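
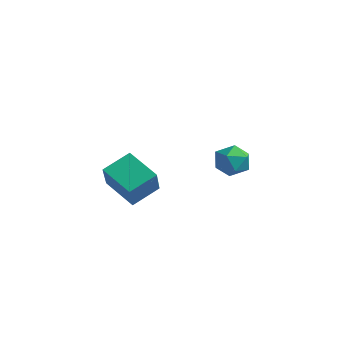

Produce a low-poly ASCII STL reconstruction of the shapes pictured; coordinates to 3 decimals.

solid 
facet normal -0.455 0.469 -0.757
outer loop
vertex -4.181 -1.07 0.163
vertex -2.414 -0.871 -0.775
vertex -4.425 -2.563 -0.614
endloop
endfacet
facet normal -0.879 -0.099 0.467
outer loop
vertex -3.506 -3.509 0.915
vertex -4.181 -1.07 0.163
vertex -4.425 -2.563 -0.614
endloop
endfacet
facet normal -0.455 0.469 -0.757
outer loop
vertex -4.425 -2.563 -0.614
vertex -2.414 -0.871 -0.775
vertex -2.658 -2.363 -1.552
endloop
endfacet
facet normal -0.143 -0.878 -0.457
outer loop
vertex -2.658 -2.363 -1.552
vertex -3.506 -3.509 0.915
vertex -4.425 -2.563 -0.614
endloop
endfacet
facet normal 0.144 0.878 0.457
outer loop
vertex -4.181 -1.07 0.163
vertex -1.495 -1.817 0.754
vertex -2.414 -0.871 -0.775
endloop
endfacet
facet normal -0.879 -0.099 0.467
outer loop
vertex -3.262 -2.017 1.692
vertex -4.181 -1.07 0.163
vertex -3.506 -3.509 0.915
endloop
endfacet
facet normal 0.143 0.878 0.457
outer loop
vertex -3.262 -2.017 1.692
vertex -1.495 -1.817 0.754
vertex -4.181 -1.07 0.163
endloop
endfacet
facet normal 0.879 0.099 -0.467
outer loop
vertex -2.414 -0.871 -0.775
vertex -1.495 -1.817 0.754
vertex -2.658 -2.363 -1.552
endloop
endfacet
facet normal -0.144 -0.878 -0.457
outer loop
vertex -1.739 -3.31 -0.023
vertex -3.506 -3.509 0.915
vertex -2.658 -2.363 -1.552
endloop
endfacet
facet normal 0.879 0.099 -0.467
outer loop
vertex -2.658 -2.363 -1.552
vertex -1.495 -1.817 0.754
vertex -1.739 -3.31 -0.023
endloop
endfacet
facet normal 0.455 -0.469 0.757
outer loop
vertex -1.739 -3.31 -0.023
vertex -3.262 -2.017 1.692
vertex -3.506 -3.509 0.915
endloop
endfacet
facet normal 0.455 -0.468 0.757
outer loop
vertex -1.495 -1.817 0.754
vertex -3.262 -2.017 1.692
vertex -1.739 -3.31 -0.023
endloop
endfacet
facet normal -0.301 0.715 0.631
outer loop
vertex -2.086 4.746 0.042
vertex -3.061 4.301 0.081
vertex -2.307 4.001 0.781
endloop
endfacet
facet normal 0.396 0.585 0.708
outer loop
vertex -2.086 4.746 0.042
vertex -2.307 4.001 0.781
vertex -1.365 3.985 0.268
endloop
endfacet
facet normal 0.712 0.698 0.078
outer loop
vertex -2.086 4.746 0.042
vertex -1.365 3.985 0.268
vertex -1.538 4.276 -0.75
endloop
endfacet
facet normal 0.209 0.898 -0.388
outer loop
vertex -2.086 4.746 0.042
vertex -1.538 4.276 -0.75
vertex -2.586 4.47 -0.866
endloop
endfacet
facet normal -0.416 0.908 -0.047
outer loop
vertex -2.086 4.746 0.042
vertex -2.586 4.47 -0.866
vertex -3.061 4.301 0.081
endloop
endfacet
facet normal 0.474 -0.104 0.874
outer loop
vertex -1.365 3.985 0.268
vertex -2.307 4.001 0.781
vertex -1.894 3.07 0.446
endloop
endfacet
facet normal -0.654 0.105 0.749
outer loop
vertex -2.307 4.001 0.781
vertex -3.061 4.301 0.081
vertex -2.942 3.264 0.33
endloop
endfacet
facet normal -0.840 0.418 -0.347
outer loop
vertex -3.061 4.301 0.081
vertex -2.586 4.47 -0.866
vertex -3.115 3.555 -0.688
endloop
endfacet
facet normal 0.174 0.401 -0.900
outer loop
vertex -2.586 4.47 -0.866
vertex -1.538 4.276 -0.75
vertex -2.173 3.539 -1.201
endloop
endfacet
facet normal 0.986 0.078 -0.145
outer loop
vertex -1.538 4.276 -0.75
vertex -1.365 3.985 0.268
vertex -1.419 3.239 -0.501
endloop
endfacet
facet normal -0.209 -0.898 0.388
outer loop
vertex -2.394 2.794 -0.462
vertex -1.894 3.07 0.446
vertex -2.942 3.264 0.33
endloop
endfacet
facet normal -0.712 -0.698 -0.078
outer loop
vertex -2.394 2.794 -0.462
vertex -2.942 3.264 0.33
vertex -3.115 3.555 -0.688
endloop
endfacet
facet normal -0.396 -0.585 -0.708
outer loop
vertex -2.394 2.794 -0.462
vertex -3.115 3.555 -0.688
vertex -2.173 3.539 -1.201
endloop
endfacet
facet normal 0.301 -0.715 -0.631
outer loop
vertex -2.394 2.794 -0.462
vertex -2.173 3.539 -1.201
vertex -1.419 3.239 -0.501
endloop
endfacet
facet normal 0.416 -0.908 0.047
outer loop
vertex -2.394 2.794 -0.462
vertex -1.419 3.239 -0.501
vertex -1.894 3.07 0.446
endloop
endfacet
facet normal -0.174 -0.401 0.900
outer loop
vertex -2.942 3.264 0.33
vertex -1.894 3.07 0.446
vertex -2.307 4.001 0.781
endloop
endfacet
facet normal -0.986 -0.078 0.145
outer loop
vertex -3.115 3.555 -0.688
vertex -2.942 3.264 0.33
vertex -3.061 4.301 0.081
endloop
endfacet
facet normal -0.474 0.104 -0.874
outer loop
vertex -2.173 3.539 -1.201
vertex -3.115 3.555 -0.688
vertex -2.586 4.47 -0.866
endloop
endfacet
facet normal 0.654 -0.105 -0.749
outer loop
vertex -1.419 3.239 -0.501
vertex -2.173 3.539 -1.201
vertex -1.538 4.276 -0.75
endloop
endfacet
facet normal 0.840 -0.418 0.347
outer loop
vertex -1.894 3.07 0.446
vertex -1.419 3.239 -0.501
vertex -1.365 3.985 0.268
endloop
endfacet

endsolid


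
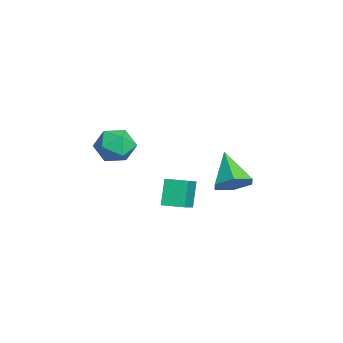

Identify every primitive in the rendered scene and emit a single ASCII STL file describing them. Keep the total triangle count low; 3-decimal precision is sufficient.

solid 
facet normal -0.897 0.375 0.235
outer loop
vertex 0.205 -1.117 1.68
vertex 0.01 -1.826 2.066
vertex 0.377 -1.211 2.487
endloop
endfacet
facet normal -0.409 0.893 0.191
outer loop
vertex 0.205 -1.117 1.68
vertex 0.377 -1.211 2.487
vertex 0.93 -0.85 1.983
endloop
endfacet
facet normal -0.128 0.876 -0.465
outer loop
vertex 0.205 -1.117 1.68
vertex 0.93 -0.85 1.983
vertex 0.905 -1.242 1.251
endloop
endfacet
facet normal -0.444 0.348 -0.826
outer loop
vertex 0.205 -1.117 1.68
vertex 0.905 -1.242 1.251
vertex 0.336 -1.845 1.303
endloop
endfacet
facet normal -0.919 0.038 -0.393
outer loop
vertex 0.205 -1.117 1.68
vertex 0.336 -1.845 1.303
vertex 0.01 -1.826 2.066
endloop
endfacet
facet normal 0.113 0.745 0.657
outer loop
vertex 0.93 -0.85 1.983
vertex 0.377 -1.211 2.487
vertex 1.184 -1.395 2.557
endloop
endfacet
facet normal -0.680 -0.093 0.728
outer loop
vertex 0.377 -1.211 2.487
vertex 0.01 -1.826 2.066
vertex 0.615 -1.998 2.609
endloop
endfacet
facet normal -0.714 -0.637 -0.289
outer loop
vertex 0.01 -1.826 2.066
vertex 0.336 -1.845 1.303
vertex 0.59 -2.39 1.877
endloop
endfacet
facet normal 0.055 -0.137 -0.989
outer loop
vertex 0.336 -1.845 1.303
vertex 0.905 -1.242 1.251
vertex 1.143 -2.029 1.373
endloop
endfacet
facet normal 0.567 0.718 -0.404
outer loop
vertex 0.905 -1.242 1.251
vertex 0.93 -0.85 1.983
vertex 1.51 -1.414 1.794
endloop
endfacet
facet normal 0.444 -0.348 0.826
outer loop
vertex 1.315 -2.123 2.18
vertex 1.184 -1.395 2.557
vertex 0.615 -1.998 2.609
endloop
endfacet
facet normal 0.128 -0.876 0.465
outer loop
vertex 1.315 -2.123 2.18
vertex 0.615 -1.998 2.609
vertex 0.59 -2.39 1.877
endloop
endfacet
facet normal 0.409 -0.893 -0.191
outer loop
vertex 1.315 -2.123 2.18
vertex 0.59 -2.39 1.877
vertex 1.143 -2.029 1.373
endloop
endfacet
facet normal 0.897 -0.375 -0.235
outer loop
vertex 1.315 -2.123 2.18
vertex 1.143 -2.029 1.373
vertex 1.51 -1.414 1.794
endloop
endfacet
facet normal 0.919 -0.038 0.393
outer loop
vertex 1.315 -2.123 2.18
vertex 1.51 -1.414 1.794
vertex 1.184 -1.395 2.557
endloop
endfacet
facet normal -0.055 0.137 0.989
outer loop
vertex 0.615 -1.998 2.609
vertex 1.184 -1.395 2.557
vertex 0.377 -1.211 2.487
endloop
endfacet
facet normal -0.567 -0.718 0.404
outer loop
vertex 0.59 -2.39 1.877
vertex 0.615 -1.998 2.609
vertex 0.01 -1.826 2.066
endloop
endfacet
facet normal -0.113 -0.745 -0.657
outer loop
vertex 1.143 -2.029 1.373
vertex 0.59 -2.39 1.877
vertex 0.336 -1.845 1.303
endloop
endfacet
facet normal 0.680 0.093 -0.728
outer loop
vertex 1.51 -1.414 1.794
vertex 1.143 -2.029 1.373
vertex 0.905 -1.242 1.251
endloop
endfacet
facet normal 0.714 0.637 0.289
outer loop
vertex 1.184 -1.395 2.557
vertex 1.51 -1.414 1.794
vertex 0.93 -0.85 1.983
endloop
endfacet
facet normal -0.826 0.274 -0.492
outer loop
vertex 0.132 0.529 -0.291
vertex 0.405 1.334 -0.302
vertex 0.673 0.331 -1.309
endloop
endfacet
facet normal -0.322 -0.947 0.013
outer loop
vertex 2.135 -0.154 -0.438
vertex 0.132 0.529 -0.291
vertex 0.673 0.331 -1.309
endloop
endfacet
facet normal -0.827 0.273 -0.492
outer loop
vertex 0.673 0.331 -1.309
vertex 0.405 1.334 -0.302
vertex 0.946 1.136 -1.321
endloop
endfacet
facet normal 0.462 -0.170 -0.870
outer loop
vertex 0.946 1.136 -1.321
vertex 2.135 -0.154 -0.438
vertex 0.673 0.331 -1.309
endloop
endfacet
facet normal -0.463 0.169 0.870
outer loop
vertex 0.132 0.529 -0.291
vertex 1.867 0.849 0.569
vertex 0.405 1.334 -0.302
endloop
endfacet
facet normal -0.322 -0.947 0.013
outer loop
vertex 1.594 0.044 0.581
vertex 0.132 0.529 -0.291
vertex 2.135 -0.154 -0.438
endloop
endfacet
facet normal -0.463 0.170 0.870
outer loop
vertex 1.594 0.044 0.581
vertex 1.867 0.849 0.569
vertex 0.132 0.529 -0.291
endloop
endfacet
facet normal 0.322 0.947 -0.013
outer loop
vertex 0.405 1.334 -0.302
vertex 1.867 0.849 0.569
vertex 0.946 1.136 -1.321
endloop
endfacet
facet normal 0.463 -0.169 -0.870
outer loop
vertex 2.408 0.651 -0.449
vertex 2.135 -0.154 -0.438
vertex 0.946 1.136 -1.321
endloop
endfacet
facet normal 0.322 0.947 -0.013
outer loop
vertex 0.946 1.136 -1.321
vertex 1.867 0.849 0.569
vertex 2.408 0.651 -0.449
endloop
endfacet
facet normal 0.827 -0.274 0.492
outer loop
vertex 2.408 0.651 -0.449
vertex 1.594 0.044 0.581
vertex 2.135 -0.154 -0.438
endloop
endfacet
facet normal 0.827 -0.273 0.492
outer loop
vertex 1.867 0.849 0.569
vertex 1.594 0.044 0.581
vertex 2.408 0.651 -0.449
endloop
endfacet
facet normal 0.738 0.105 -0.666
outer loop
vertex -0.474 2.836 -0.742
vertex -1.027 2.917 -1.342
vertex -0.758 3.579 -0.94
endloop
endfacet
facet normal 0.241 0.335 0.911
outer loop
vertex -0.474 2.836 -0.742
vertex -0.758 3.579 -0.94
vertex -2.253 2.743 -0.238
endloop
endfacet
facet normal 0.739 0.104 -0.666
outer loop
vertex -0.758 3.579 -0.94
vertex -1.027 2.917 -1.342
vertex -1.311 3.66 -1.541
endloop
endfacet
facet normal -0.301 0.869 0.394
outer loop
vertex -0.758 3.579 -0.94
vertex -1.311 3.66 -1.541
vertex -2.253 2.743 -0.238
endloop
endfacet
facet normal 0.739 0.105 -0.665
outer loop
vertex -1.311 3.66 -1.541
vertex -1.027 2.917 -1.342
vertex -1.579 2.998 -1.943
endloop
endfacet
facet normal -0.832 0.492 -0.255
outer loop
vertex -1.311 3.66 -1.541
vertex -1.579 2.998 -1.943
vertex -2.253 2.743 -0.238
endloop
endfacet
facet normal 0.739 0.104 -0.665
outer loop
vertex -1.579 2.998 -1.943
vertex -1.027 2.917 -1.342
vertex -1.295 2.254 -1.744
endloop
endfacet
facet normal -0.822 -0.417 -0.387
outer loop
vertex -1.579 2.998 -1.943
vertex -1.295 2.254 -1.744
vertex -2.253 2.743 -0.238
endloop
endfacet
facet normal 0.738 0.106 -0.666
outer loop
vertex -1.295 2.254 -1.744
vertex -1.027 2.917 -1.342
vertex -0.742 2.174 -1.144
endloop
endfacet
facet normal -0.280 -0.951 0.131
outer loop
vertex -1.295 2.254 -1.744
vertex -0.742 2.174 -1.144
vertex -2.253 2.743 -0.238
endloop
endfacet
facet normal 0.738 0.106 -0.666
outer loop
vertex -0.742 2.174 -1.144
vertex -1.027 2.917 -1.342
vertex -0.474 2.836 -0.742
endloop
endfacet
facet normal 0.251 -0.575 0.779
outer loop
vertex -0.742 2.174 -1.144
vertex -0.474 2.836 -0.742
vertex -2.253 2.743 -0.238
endloop
endfacet

endsolid


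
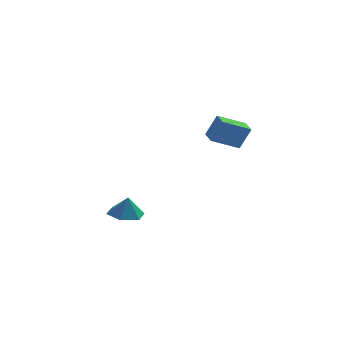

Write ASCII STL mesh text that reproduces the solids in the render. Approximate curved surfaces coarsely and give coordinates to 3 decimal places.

solid 
facet normal -0.887 -0.145 0.438
outer loop
vertex 2.221 -2.528 4.559
vertex 2.061 -1.521 4.569
vertex 1.588 -2.616 3.246
endloop
endfacet
facet normal 0.157 -0.988 -0.009
outer loop
vertex 3.159 -2.359 2.471
vertex 2.221 -2.528 4.559
vertex 1.588 -2.616 3.246
endloop
endfacet
facet normal -0.887 -0.145 0.437
outer loop
vertex 1.588 -2.616 3.246
vertex 2.061 -1.521 4.569
vertex 1.428 -1.608 3.256
endloop
endfacet
facet normal -0.434 -0.060 -0.899
outer loop
vertex 1.428 -1.608 3.256
vertex 3.159 -2.359 2.471
vertex 1.588 -2.616 3.246
endloop
endfacet
facet normal 0.434 0.060 0.899
outer loop
vertex 2.221 -2.528 4.559
vertex 3.632 -1.264 3.794
vertex 2.061 -1.521 4.569
endloop
endfacet
facet normal 0.156 -0.988 -0.010
outer loop
vertex 3.792 -2.272 3.784
vertex 2.221 -2.528 4.559
vertex 3.159 -2.359 2.471
endloop
endfacet
facet normal 0.434 0.060 0.899
outer loop
vertex 3.792 -2.272 3.784
vertex 3.632 -1.264 3.794
vertex 2.221 -2.528 4.559
endloop
endfacet
facet normal -0.157 0.988 0.010
outer loop
vertex 2.061 -1.521 4.569
vertex 3.632 -1.264 3.794
vertex 1.428 -1.608 3.256
endloop
endfacet
facet normal -0.434 -0.060 -0.899
outer loop
vertex 2.999 -1.352 2.481
vertex 3.159 -2.359 2.471
vertex 1.428 -1.608 3.256
endloop
endfacet
facet normal -0.156 0.988 0.009
outer loop
vertex 1.428 -1.608 3.256
vertex 3.632 -1.264 3.794
vertex 2.999 -1.352 2.481
endloop
endfacet
facet normal 0.887 0.145 -0.437
outer loop
vertex 2.999 -1.352 2.481
vertex 3.792 -2.272 3.784
vertex 3.159 -2.359 2.471
endloop
endfacet
facet normal 0.887 0.145 -0.438
outer loop
vertex 3.632 -1.264 3.794
vertex 3.792 -2.272 3.784
vertex 2.999 -1.352 2.481
endloop
endfacet
facet normal -0.132 -0.027 -0.991
outer loop
vertex -1.496 1.943 -4.582
vertex -2.575 1.783 -4.434
vertex -2.176 2.805 -4.515
endloop
endfacet
facet normal 0.700 0.514 0.495
outer loop
vertex -1.496 1.943 -4.582
vertex -2.176 2.805 -4.515
vertex -2.405 1.817 -3.166
endloop
endfacet
facet normal -0.132 -0.027 -0.991
outer loop
vertex -2.176 2.805 -4.515
vertex -2.575 1.783 -4.434
vertex -3.254 2.645 -4.367
endloop
endfacet
facet normal -0.040 0.809 0.586
outer loop
vertex -2.176 2.805 -4.515
vertex -3.254 2.645 -4.367
vertex -2.405 1.817 -3.166
endloop
endfacet
facet normal -0.132 -0.027 -0.991
outer loop
vertex -3.254 2.645 -4.367
vertex -2.575 1.783 -4.434
vertex -3.653 1.623 -4.286
endloop
endfacet
facet normal -0.661 0.312 0.682
outer loop
vertex -3.254 2.645 -4.367
vertex -3.653 1.623 -4.286
vertex -2.405 1.817 -3.166
endloop
endfacet
facet normal -0.132 -0.026 -0.991
outer loop
vertex -3.653 1.623 -4.286
vertex -2.575 1.783 -4.434
vertex -2.973 0.761 -4.354
endloop
endfacet
facet normal -0.542 -0.482 0.688
outer loop
vertex -3.653 1.623 -4.286
vertex -2.973 0.761 -4.354
vertex -2.405 1.817 -3.166
endloop
endfacet
facet normal -0.132 -0.026 -0.991
outer loop
vertex -2.973 0.761 -4.354
vertex -2.575 1.783 -4.434
vertex -1.895 0.921 -4.502
endloop
endfacet
facet normal 0.197 -0.778 0.597
outer loop
vertex -2.973 0.761 -4.354
vertex -1.895 0.921 -4.502
vertex -2.405 1.817 -3.166
endloop
endfacet
facet normal -0.132 -0.026 -0.991
outer loop
vertex -1.895 0.921 -4.502
vertex -2.575 1.783 -4.434
vertex -1.496 1.943 -4.582
endloop
endfacet
facet normal 0.819 -0.281 0.501
outer loop
vertex -1.895 0.921 -4.502
vertex -1.496 1.943 -4.582
vertex -2.405 1.817 -3.166
endloop
endfacet

endsolid


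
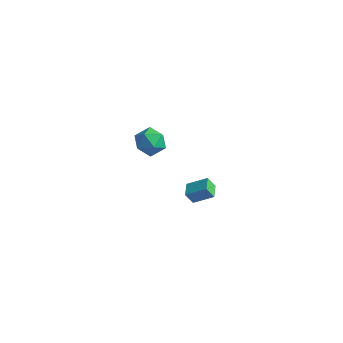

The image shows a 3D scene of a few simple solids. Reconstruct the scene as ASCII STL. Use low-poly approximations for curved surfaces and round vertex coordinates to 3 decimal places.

solid 
facet normal -0.781 -0.354 -0.515
outer loop
vertex 2.402 2.395 -3.194
vertex 2.02 3.187 -3.159
vertex 2.761 2.599 -3.879
endloop
endfacet
facet normal 0.435 -0.900 -0.040
outer loop
vertex 3.76 3.053 -3.221
vertex 2.402 2.395 -3.194
vertex 2.761 2.599 -3.879
endloop
endfacet
facet normal -0.781 -0.355 -0.514
outer loop
vertex 2.761 2.599 -3.879
vertex 2.02 3.187 -3.159
vertex 2.378 3.391 -3.844
endloop
endfacet
facet normal 0.449 0.255 -0.857
outer loop
vertex 2.378 3.391 -3.844
vertex 3.76 3.053 -3.221
vertex 2.761 2.599 -3.879
endloop
endfacet
facet normal -0.449 -0.254 0.857
outer loop
vertex 2.402 2.395 -3.194
vertex 3.019 3.641 -2.501
vertex 2.02 3.187 -3.159
endloop
endfacet
facet normal 0.435 -0.900 -0.041
outer loop
vertex 3.402 2.849 -2.536
vertex 2.402 2.395 -3.194
vertex 3.76 3.053 -3.221
endloop
endfacet
facet normal -0.448 -0.255 0.857
outer loop
vertex 3.402 2.849 -2.536
vertex 3.019 3.641 -2.501
vertex 2.402 2.395 -3.194
endloop
endfacet
facet normal -0.435 0.899 0.040
outer loop
vertex 2.02 3.187 -3.159
vertex 3.019 3.641 -2.501
vertex 2.378 3.391 -3.844
endloop
endfacet
facet normal 0.448 0.254 -0.857
outer loop
vertex 3.378 3.845 -3.186
vertex 3.76 3.053 -3.221
vertex 2.378 3.391 -3.844
endloop
endfacet
facet normal -0.435 0.900 0.040
outer loop
vertex 2.378 3.391 -3.844
vertex 3.019 3.641 -2.501
vertex 3.378 3.845 -3.186
endloop
endfacet
facet normal 0.781 0.354 0.514
outer loop
vertex 3.378 3.845 -3.186
vertex 3.402 2.849 -2.536
vertex 3.76 3.053 -3.221
endloop
endfacet
facet normal 0.781 0.355 0.515
outer loop
vertex 3.019 3.641 -2.501
vertex 3.402 2.849 -2.536
vertex 3.378 3.845 -3.186
endloop
endfacet
facet normal -0.600 -0.615 0.513
outer loop
vertex 1.316 -0.666 4.022
vertex 1.883 -1.341 3.876
vertex 1.977 -0.828 4.601
endloop
endfacet
facet normal -0.651 0.053 0.758
outer loop
vertex 1.316 -0.666 4.022
vertex 1.977 -0.828 4.601
vertex 1.779 0.013 4.372
endloop
endfacet
facet normal -0.855 0.472 0.216
outer loop
vertex 1.316 -0.666 4.022
vertex 1.779 0.013 4.372
vertex 1.563 0.019 3.504
endloop
endfacet
facet normal -0.930 0.061 -0.362
outer loop
vertex 1.316 -0.666 4.022
vertex 1.563 0.019 3.504
vertex 1.627 -0.818 3.198
endloop
endfacet
facet normal -0.772 -0.610 -0.179
outer loop
vertex 1.316 -0.666 4.022
vertex 1.627 -0.818 3.198
vertex 1.883 -1.341 3.876
endloop
endfacet
facet normal -0.001 0.263 0.965
outer loop
vertex 1.779 0.013 4.372
vertex 1.977 -0.828 4.601
vertex 2.633 -0.242 4.442
endloop
endfacet
facet normal 0.082 -0.819 0.569
outer loop
vertex 1.977 -0.828 4.601
vertex 1.883 -1.341 3.876
vertex 2.697 -1.079 4.136
endloop
endfacet
facet normal -0.197 -0.811 -0.551
outer loop
vertex 1.883 -1.341 3.876
vertex 1.627 -0.818 3.198
vertex 2.481 -1.073 3.268
endloop
endfacet
facet normal -0.452 0.276 -0.848
outer loop
vertex 1.627 -0.818 3.198
vertex 1.563 0.019 3.504
vertex 2.283 -0.232 3.039
endloop
endfacet
facet normal -0.331 0.940 0.089
outer loop
vertex 1.563 0.019 3.504
vertex 1.779 0.013 4.372
vertex 2.377 0.281 3.764
endloop
endfacet
facet normal 0.930 -0.061 0.362
outer loop
vertex 2.944 -0.394 3.618
vertex 2.633 -0.242 4.442
vertex 2.697 -1.079 4.136
endloop
endfacet
facet normal 0.855 -0.472 -0.216
outer loop
vertex 2.944 -0.394 3.618
vertex 2.697 -1.079 4.136
vertex 2.481 -1.073 3.268
endloop
endfacet
facet normal 0.651 -0.053 -0.758
outer loop
vertex 2.944 -0.394 3.618
vertex 2.481 -1.073 3.268
vertex 2.283 -0.232 3.039
endloop
endfacet
facet normal 0.600 0.615 -0.513
outer loop
vertex 2.944 -0.394 3.618
vertex 2.283 -0.232 3.039
vertex 2.377 0.281 3.764
endloop
endfacet
facet normal 0.772 0.610 0.179
outer loop
vertex 2.944 -0.394 3.618
vertex 2.377 0.281 3.764
vertex 2.633 -0.242 4.442
endloop
endfacet
facet normal 0.452 -0.276 0.848
outer loop
vertex 2.697 -1.079 4.136
vertex 2.633 -0.242 4.442
vertex 1.977 -0.828 4.601
endloop
endfacet
facet normal 0.331 -0.940 -0.089
outer loop
vertex 2.481 -1.073 3.268
vertex 2.697 -1.079 4.136
vertex 1.883 -1.341 3.876
endloop
endfacet
facet normal 0.001 -0.263 -0.965
outer loop
vertex 2.283 -0.232 3.039
vertex 2.481 -1.073 3.268
vertex 1.627 -0.818 3.198
endloop
endfacet
facet normal -0.082 0.819 -0.569
outer loop
vertex 2.377 0.281 3.764
vertex 2.283 -0.232 3.039
vertex 1.563 0.019 3.504
endloop
endfacet
facet normal 0.197 0.811 0.551
outer loop
vertex 2.633 -0.242 4.442
vertex 2.377 0.281 3.764
vertex 1.779 0.013 4.372
endloop
endfacet

endsolid


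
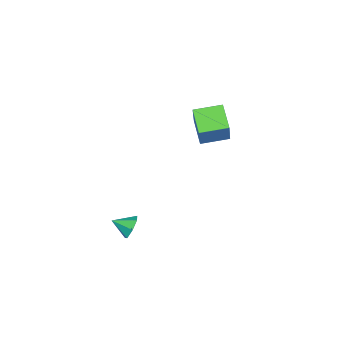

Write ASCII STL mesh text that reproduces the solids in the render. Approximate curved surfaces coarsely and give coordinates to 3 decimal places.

solid 
facet normal -0.146 0.905 -0.400
outer loop
vertex 3.353 -1.833 -4.436
vertex 3.05 -1.588 -3.772
vertex 3.785 -1.57 -3.999
endloop
endfacet
facet normal 0.712 -0.619 -0.332
outer loop
vertex 3.353 -1.833 -4.436
vertex 3.785 -1.57 -3.999
vertex 3.21 -2.592 -3.328
endloop
endfacet
facet normal -0.146 0.905 -0.400
outer loop
vertex 3.785 -1.57 -3.999
vertex 3.05 -1.588 -3.772
vertex 3.663 -1.321 -3.391
endloop
endfacet
facet normal 0.901 -0.306 0.306
outer loop
vertex 3.785 -1.57 -3.999
vertex 3.663 -1.321 -3.391
vertex 3.21 -2.592 -3.328
endloop
endfacet
facet normal -0.144 0.904 -0.402
outer loop
vertex 3.663 -1.321 -3.391
vertex 3.05 -1.588 -3.772
vertex 3.079 -1.272 -3.071
endloop
endfacet
facet normal 0.469 -0.124 0.875
outer loop
vertex 3.663 -1.321 -3.391
vertex 3.079 -1.272 -3.071
vertex 3.21 -2.592 -3.328
endloop
endfacet
facet normal -0.145 0.904 -0.402
outer loop
vertex 3.079 -1.272 -3.071
vertex 3.05 -1.588 -3.772
vertex 2.473 -1.461 -3.278
endloop
endfacet
facet normal -0.257 -0.209 0.943
outer loop
vertex 3.079 -1.272 -3.071
vertex 2.473 -1.461 -3.278
vertex 3.21 -2.592 -3.328
endloop
endfacet
facet normal -0.145 0.904 -0.401
outer loop
vertex 2.473 -1.461 -3.278
vertex 3.05 -1.588 -3.772
vertex 2.301 -1.746 -3.858
endloop
endfacet
facet normal -0.733 -0.498 0.462
outer loop
vertex 2.473 -1.461 -3.278
vertex 2.301 -1.746 -3.858
vertex 3.21 -2.592 -3.328
endloop
endfacet
facet normal -0.145 0.905 -0.400
outer loop
vertex 2.301 -1.746 -3.858
vertex 3.05 -1.588 -3.772
vertex 2.693 -1.911 -4.373
endloop
endfacet
facet normal -0.599 -0.774 -0.208
outer loop
vertex 2.301 -1.746 -3.858
vertex 2.693 -1.911 -4.373
vertex 3.21 -2.592 -3.328
endloop
endfacet
facet normal -0.145 0.905 -0.400
outer loop
vertex 2.693 -1.911 -4.373
vertex 3.05 -1.588 -3.772
vertex 3.353 -1.833 -4.436
endloop
endfacet
facet normal 0.044 -0.827 -0.561
outer loop
vertex 2.693 -1.911 -4.373
vertex 3.353 -1.833 -4.436
vertex 3.21 -2.592 -3.328
endloop
endfacet
facet normal -0.523 -0.116 -0.845
outer loop
vertex -4.273 -0.431 -0.569
vertex -4.968 1.025 -0.339
vertex -3.085 0.267 -1.4
endloop
endfacet
facet normal 0.427 -0.893 -0.141
outer loop
vertex -1.972 0.515 0.399
vertex -4.273 -0.431 -0.569
vertex -3.085 0.267 -1.4
endloop
endfacet
facet normal -0.523 -0.116 -0.845
outer loop
vertex -3.085 0.267 -1.4
vertex -4.968 1.025 -0.339
vertex -3.779 1.723 -1.171
endloop
endfacet
facet normal 0.739 0.433 -0.517
outer loop
vertex -3.779 1.723 -1.171
vertex -1.972 0.515 0.399
vertex -3.085 0.267 -1.4
endloop
endfacet
facet normal -0.738 -0.434 0.517
outer loop
vertex -4.273 -0.431 -0.569
vertex -3.855 1.273 1.46
vertex -4.968 1.025 -0.339
endloop
endfacet
facet normal 0.426 -0.894 -0.140
outer loop
vertex -3.161 -0.183 1.231
vertex -4.273 -0.431 -0.569
vertex -1.972 0.515 0.399
endloop
endfacet
facet normal -0.739 -0.433 0.516
outer loop
vertex -3.161 -0.183 1.231
vertex -3.855 1.273 1.46
vertex -4.273 -0.431 -0.569
endloop
endfacet
facet normal -0.426 0.894 0.141
outer loop
vertex -4.968 1.025 -0.339
vertex -3.855 1.273 1.46
vertex -3.779 1.723 -1.171
endloop
endfacet
facet normal 0.738 0.434 -0.516
outer loop
vertex -2.667 1.971 0.629
vertex -1.972 0.515 0.399
vertex -3.779 1.723 -1.171
endloop
endfacet
facet normal -0.427 0.893 0.140
outer loop
vertex -3.779 1.723 -1.171
vertex -3.855 1.273 1.46
vertex -2.667 1.971 0.629
endloop
endfacet
facet normal 0.523 0.116 0.845
outer loop
vertex -2.667 1.971 0.629
vertex -3.161 -0.183 1.231
vertex -1.972 0.515 0.399
endloop
endfacet
facet normal 0.523 0.116 0.845
outer loop
vertex -3.855 1.273 1.46
vertex -3.161 -0.183 1.231
vertex -2.667 1.971 0.629
endloop
endfacet

endsolid


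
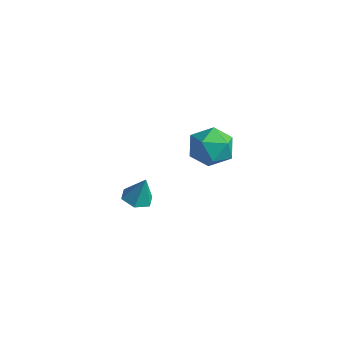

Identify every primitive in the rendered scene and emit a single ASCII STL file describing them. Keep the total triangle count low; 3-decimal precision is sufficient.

solid 
facet normal -0.260 -0.163 -0.952
outer loop
vertex -0.798 2.717 -4.03
vertex -1.252 3.208 -3.99
vertex -0.626 3.346 -4.185
endloop
endfacet
facet normal 0.954 -0.207 0.219
outer loop
vertex -0.798 2.717 -4.03
vertex -0.626 3.346 -4.185
vertex -0.928 3.412 -2.81
endloop
endfacet
facet normal -0.260 -0.163 -0.952
outer loop
vertex -0.626 3.346 -4.185
vertex -1.252 3.208 -3.99
vertex -1.08 3.837 -4.145
endloop
endfacet
facet normal 0.733 0.668 0.129
outer loop
vertex -0.626 3.346 -4.185
vertex -1.08 3.837 -4.145
vertex -0.928 3.412 -2.81
endloop
endfacet
facet normal -0.261 -0.163 -0.952
outer loop
vertex -1.08 3.837 -4.145
vertex -1.252 3.208 -3.99
vertex -1.706 3.7 -3.95
endloop
endfacet
facet normal -0.109 0.944 0.313
outer loop
vertex -1.08 3.837 -4.145
vertex -1.706 3.7 -3.95
vertex -0.928 3.412 -2.81
endloop
endfacet
facet normal -0.262 -0.164 -0.951
outer loop
vertex -1.706 3.7 -3.95
vertex -1.252 3.208 -3.99
vertex -1.878 3.071 -3.794
endloop
endfacet
facet normal -0.732 0.346 0.587
outer loop
vertex -1.706 3.7 -3.95
vertex -1.878 3.071 -3.794
vertex -0.928 3.412 -2.81
endloop
endfacet
facet normal -0.262 -0.165 -0.951
outer loop
vertex -1.878 3.071 -3.794
vertex -1.252 3.208 -3.99
vertex -1.424 2.58 -3.834
endloop
endfacet
facet normal -0.512 -0.528 0.677
outer loop
vertex -1.878 3.071 -3.794
vertex -1.424 2.58 -3.834
vertex -0.928 3.412 -2.81
endloop
endfacet
facet normal -0.262 -0.165 -0.951
outer loop
vertex -1.424 2.58 -3.834
vertex -1.252 3.208 -3.99
vertex -0.798 2.717 -4.03
endloop
endfacet
facet normal 0.331 -0.804 0.494
outer loop
vertex -1.424 2.58 -3.834
vertex -0.798 2.717 -4.03
vertex -0.928 3.412 -2.81
endloop
endfacet
facet normal -0.325 0.767 0.553
outer loop
vertex 2.078 3.995 1.39
vertex 2.646 3.718 2.109
vertex 2.972 4.331 1.45
endloop
endfacet
facet normal -0.340 0.930 -0.142
outer loop
vertex 2.078 3.995 1.39
vertex 2.972 4.331 1.45
vertex 2.614 4.071 0.602
endloop
endfacet
facet normal -0.757 0.454 -0.471
outer loop
vertex 2.078 3.995 1.39
vertex 2.614 4.071 0.602
vertex 2.067 3.298 0.736
endloop
endfacet
facet normal -1.000 -0.003 0.020
outer loop
vertex 2.078 3.995 1.39
vertex 2.067 3.298 0.736
vertex 2.086 3.08 1.667
endloop
endfacet
facet normal -0.733 0.191 0.653
outer loop
vertex 2.078 3.995 1.39
vertex 2.086 3.08 1.667
vertex 2.646 3.718 2.109
endloop
endfacet
facet normal 0.323 0.858 -0.399
outer loop
vertex 2.614 4.071 0.602
vertex 2.972 4.331 1.45
vertex 3.514 3.84 0.833
endloop
endfacet
facet normal 0.346 0.595 0.725
outer loop
vertex 2.972 4.331 1.45
vertex 2.646 3.718 2.109
vertex 3.533 3.622 1.764
endloop
endfacet
facet normal -0.314 -0.338 0.887
outer loop
vertex 2.646 3.718 2.109
vertex 2.086 3.08 1.667
vertex 2.986 2.849 1.898
endloop
endfacet
facet normal -0.746 -0.651 -0.137
outer loop
vertex 2.086 3.08 1.667
vertex 2.067 3.298 0.736
vertex 2.628 2.589 1.05
endloop
endfacet
facet normal -0.353 0.088 -0.932
outer loop
vertex 2.067 3.298 0.736
vertex 2.614 4.071 0.602
vertex 2.954 3.202 0.391
endloop
endfacet
facet normal 1.000 0.003 -0.020
outer loop
vertex 3.522 2.925 1.11
vertex 3.514 3.84 0.833
vertex 3.533 3.622 1.764
endloop
endfacet
facet normal 0.757 -0.454 0.471
outer loop
vertex 3.522 2.925 1.11
vertex 3.533 3.622 1.764
vertex 2.986 2.849 1.898
endloop
endfacet
facet normal 0.340 -0.930 0.142
outer loop
vertex 3.522 2.925 1.11
vertex 2.986 2.849 1.898
vertex 2.628 2.589 1.05
endloop
endfacet
facet normal 0.325 -0.767 -0.553
outer loop
vertex 3.522 2.925 1.11
vertex 2.628 2.589 1.05
vertex 2.954 3.202 0.391
endloop
endfacet
facet normal 0.733 -0.191 -0.653
outer loop
vertex 3.522 2.925 1.11
vertex 2.954 3.202 0.391
vertex 3.514 3.84 0.833
endloop
endfacet
facet normal 0.746 0.651 0.137
outer loop
vertex 3.533 3.622 1.764
vertex 3.514 3.84 0.833
vertex 2.972 4.331 1.45
endloop
endfacet
facet normal 0.353 -0.088 0.932
outer loop
vertex 2.986 2.849 1.898
vertex 3.533 3.622 1.764
vertex 2.646 3.718 2.109
endloop
endfacet
facet normal -0.323 -0.858 0.399
outer loop
vertex 2.628 2.589 1.05
vertex 2.986 2.849 1.898
vertex 2.086 3.08 1.667
endloop
endfacet
facet normal -0.346 -0.595 -0.725
outer loop
vertex 2.954 3.202 0.391
vertex 2.628 2.589 1.05
vertex 2.067 3.298 0.736
endloop
endfacet
facet normal 0.314 0.338 -0.887
outer loop
vertex 3.514 3.84 0.833
vertex 2.954 3.202 0.391
vertex 2.614 4.071 0.602
endloop
endfacet

endsolid


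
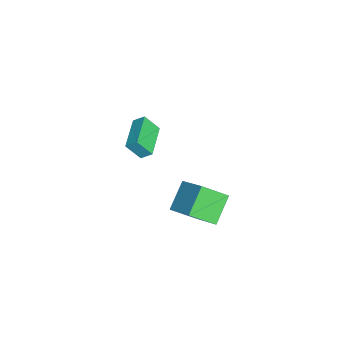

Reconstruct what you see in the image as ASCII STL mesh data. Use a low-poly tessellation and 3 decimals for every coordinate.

solid 
facet normal -0.719 0.321 0.617
outer loop
vertex 2.357 -0.337 -2.139
vertex 3.692 0.691 -1.119
vertex 2.087 1.03 -3.164
endloop
endfacet
facet normal -0.678 -0.522 -0.518
outer loop
vertex 3.388 0.449 -4.281
vertex 2.357 -0.337 -2.139
vertex 2.087 1.03 -3.164
endloop
endfacet
facet normal -0.719 0.321 0.617
outer loop
vertex 2.087 1.03 -3.164
vertex 3.692 0.691 -1.119
vertex 3.422 2.058 -2.144
endloop
endfacet
facet normal -0.156 0.790 -0.593
outer loop
vertex 3.422 2.058 -2.144
vertex 3.388 0.449 -4.281
vertex 2.087 1.03 -3.164
endloop
endfacet
facet normal 0.156 -0.790 0.593
outer loop
vertex 2.357 -0.337 -2.139
vertex 4.993 0.11 -2.236
vertex 3.692 0.691 -1.119
endloop
endfacet
facet normal -0.678 -0.522 -0.518
outer loop
vertex 3.658 -0.918 -3.256
vertex 2.357 -0.337 -2.139
vertex 3.388 0.449 -4.281
endloop
endfacet
facet normal 0.156 -0.790 0.593
outer loop
vertex 3.658 -0.918 -3.256
vertex 4.993 0.11 -2.236
vertex 2.357 -0.337 -2.139
endloop
endfacet
facet normal 0.678 0.522 0.518
outer loop
vertex 3.692 0.691 -1.119
vertex 4.993 0.11 -2.236
vertex 3.422 2.058 -2.144
endloop
endfacet
facet normal -0.156 0.790 -0.593
outer loop
vertex 4.723 1.477 -3.261
vertex 3.388 0.449 -4.281
vertex 3.422 2.058 -2.144
endloop
endfacet
facet normal 0.678 0.522 0.518
outer loop
vertex 3.422 2.058 -2.144
vertex 4.993 0.11 -2.236
vertex 4.723 1.477 -3.261
endloop
endfacet
facet normal 0.719 -0.321 -0.617
outer loop
vertex 4.723 1.477 -3.261
vertex 3.658 -0.918 -3.256
vertex 3.388 0.449 -4.281
endloop
endfacet
facet normal 0.719 -0.321 -0.617
outer loop
vertex 4.993 0.11 -2.236
vertex 3.658 -0.918 -3.256
vertex 4.723 1.477 -3.261
endloop
endfacet
facet normal -0.989 0.122 0.084
outer loop
vertex -3.721 -3.31 -3.175
vertex -3.6 -2.681 -2.663
vertex -3.706 -2.498 -4.177
endloop
endfacet
facet normal -0.147 -0.767 -0.624
outer loop
vertex -1.58 -2.759 -4.357
vertex -3.721 -3.31 -3.175
vertex -3.706 -2.498 -4.177
endloop
endfacet
facet normal -0.989 0.120 0.084
outer loop
vertex -3.706 -2.498 -4.177
vertex -3.6 -2.681 -2.663
vertex -3.586 -1.869 -3.665
endloop
endfacet
facet normal 0.012 0.630 -0.777
outer loop
vertex -3.586 -1.869 -3.665
vertex -1.58 -2.759 -4.357
vertex -3.706 -2.498 -4.177
endloop
endfacet
facet normal -0.012 -0.630 0.777
outer loop
vertex -3.721 -3.31 -3.175
vertex -1.474 -2.942 -2.843
vertex -3.6 -2.681 -2.663
endloop
endfacet
facet normal -0.147 -0.767 -0.624
outer loop
vertex -1.594 -3.571 -3.355
vertex -3.721 -3.31 -3.175
vertex -1.58 -2.759 -4.357
endloop
endfacet
facet normal -0.012 -0.630 0.777
outer loop
vertex -1.594 -3.571 -3.355
vertex -1.474 -2.942 -2.843
vertex -3.721 -3.31 -3.175
endloop
endfacet
facet normal 0.147 0.767 0.624
outer loop
vertex -3.6 -2.681 -2.663
vertex -1.474 -2.942 -2.843
vertex -3.586 -1.869 -3.665
endloop
endfacet
facet normal 0.012 0.630 -0.777
outer loop
vertex -1.459 -2.13 -3.845
vertex -1.58 -2.759 -4.357
vertex -3.586 -1.869 -3.665
endloop
endfacet
facet normal 0.147 0.767 0.624
outer loop
vertex -3.586 -1.869 -3.665
vertex -1.474 -2.942 -2.843
vertex -1.459 -2.13 -3.845
endloop
endfacet
facet normal 0.989 -0.121 -0.085
outer loop
vertex -1.459 -2.13 -3.845
vertex -1.594 -3.571 -3.355
vertex -1.58 -2.759 -4.357
endloop
endfacet
facet normal 0.989 -0.121 -0.083
outer loop
vertex -1.474 -2.942 -2.843
vertex -1.594 -3.571 -3.355
vertex -1.459 -2.13 -3.845
endloop
endfacet

endsolid


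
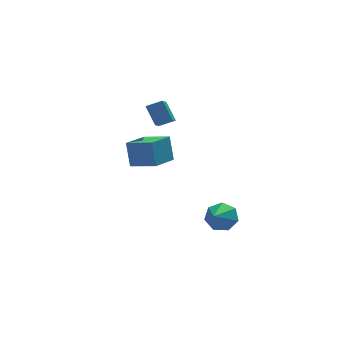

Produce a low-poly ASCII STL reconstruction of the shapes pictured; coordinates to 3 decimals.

solid 
facet normal -0.927 0.099 -0.363
outer loop
vertex -1.883 0.299 3.611
vertex -1.283 2.022 2.55
vertex -1.583 -0.395 2.654
endloop
endfacet
facet normal -0.285 -0.816 0.503
outer loop
vertex -0.777 -0.482 2.97
vertex -1.883 0.299 3.611
vertex -1.583 -0.395 2.654
endloop
endfacet
facet normal -0.927 0.099 -0.363
outer loop
vertex -1.583 -0.395 2.654
vertex -1.283 2.022 2.55
vertex -0.983 1.327 1.593
endloop
endfacet
facet normal 0.246 -0.569 -0.785
outer loop
vertex -0.983 1.327 1.593
vertex -0.777 -0.482 2.97
vertex -1.583 -0.395 2.654
endloop
endfacet
facet normal -0.246 0.569 0.785
outer loop
vertex -1.883 0.299 3.611
vertex -0.477 1.935 2.866
vertex -1.283 2.022 2.55
endloop
endfacet
facet normal -0.284 -0.816 0.503
outer loop
vertex -1.077 0.213 3.927
vertex -1.883 0.299 3.611
vertex -0.777 -0.482 2.97
endloop
endfacet
facet normal -0.247 0.569 0.784
outer loop
vertex -1.077 0.213 3.927
vertex -0.477 1.935 2.866
vertex -1.883 0.299 3.611
endloop
endfacet
facet normal 0.285 0.816 -0.503
outer loop
vertex -1.283 2.022 2.55
vertex -0.477 1.935 2.866
vertex -0.983 1.327 1.593
endloop
endfacet
facet normal 0.247 -0.569 -0.784
outer loop
vertex -0.177 1.241 1.909
vertex -0.777 -0.482 2.97
vertex -0.983 1.327 1.593
endloop
endfacet
facet normal 0.284 0.816 -0.503
outer loop
vertex -0.983 1.327 1.593
vertex -0.477 1.935 2.866
vertex -0.177 1.241 1.909
endloop
endfacet
facet normal 0.927 -0.099 0.363
outer loop
vertex -0.177 1.241 1.909
vertex -1.077 0.213 3.927
vertex -0.777 -0.482 2.97
endloop
endfacet
facet normal 0.927 -0.099 0.363
outer loop
vertex -0.477 1.935 2.866
vertex -1.077 0.213 3.927
vertex -0.177 1.241 1.909
endloop
endfacet
facet normal 0.425 0.722 -0.546
outer loop
vertex 2.041 -1.761 -2.879
vertex 1.35 -1.74 -3.39
vertex 1.501 -1.288 -2.674
endloop
endfacet
facet normal 0.316 -0.049 0.947
outer loop
vertex 2.041 -1.761 -2.879
vertex 1.501 -1.288 -2.674
vertex 0.63 -2.96 -2.47
endloop
endfacet
facet normal 0.426 0.722 -0.545
outer loop
vertex 1.501 -1.288 -2.674
vertex 1.35 -1.74 -3.39
vertex 0.847 -1.155 -3.009
endloop
endfacet
facet normal -0.384 0.306 0.871
outer loop
vertex 1.501 -1.288 -2.674
vertex 0.847 -1.155 -3.009
vertex 0.63 -2.96 -2.47
endloop
endfacet
facet normal 0.427 0.722 -0.545
outer loop
vertex 0.847 -1.155 -3.009
vertex 1.35 -1.74 -3.39
vertex 0.572 -1.462 -3.631
endloop
endfacet
facet normal -0.929 0.204 0.310
outer loop
vertex 0.847 -1.155 -3.009
vertex 0.572 -1.462 -3.631
vertex 0.63 -2.96 -2.47
endloop
endfacet
facet normal 0.427 0.722 -0.545
outer loop
vertex 0.572 -1.462 -3.631
vertex 1.35 -1.74 -3.39
vertex 0.882 -1.978 -4.072
endloop
endfacet
facet normal -0.908 -0.278 -0.313
outer loop
vertex 0.572 -1.462 -3.631
vertex 0.882 -1.978 -4.072
vertex 0.63 -2.96 -2.47
endloop
endfacet
facet normal 0.426 0.723 -0.544
outer loop
vertex 0.882 -1.978 -4.072
vertex 1.35 -1.74 -3.39
vertex 1.545 -2.314 -4.0
endloop
endfacet
facet normal -0.337 -0.778 -0.530
outer loop
vertex 0.882 -1.978 -4.072
vertex 1.545 -2.314 -4.0
vertex 0.63 -2.96 -2.47
endloop
endfacet
facet normal 0.426 0.723 -0.544
outer loop
vertex 1.545 -2.314 -4.0
vertex 1.35 -1.74 -3.39
vertex 2.06 -2.218 -3.469
endloop
endfacet
facet normal 0.353 -0.919 -0.177
outer loop
vertex 1.545 -2.314 -4.0
vertex 2.06 -2.218 -3.469
vertex 0.63 -2.96 -2.47
endloop
endfacet
facet normal 0.425 0.722 -0.546
outer loop
vertex 2.06 -2.218 -3.469
vertex 1.35 -1.74 -3.39
vertex 2.041 -1.761 -2.879
endloop
endfacet
facet normal 0.644 -0.594 0.481
outer loop
vertex 2.06 -2.218 -3.469
vertex 2.041 -1.761 -2.879
vertex 0.63 -2.96 -2.47
endloop
endfacet
facet normal -0.702 0.655 -0.280
outer loop
vertex -3.444 -2.418 2.805
vertex -2.35 -1.38 2.492
vertex -3.367 -2.89 1.51
endloop
endfacet
facet normal -0.710 -0.674 0.203
outer loop
vertex -2.37 -3.82 1.908
vertex -3.444 -2.418 2.805
vertex -3.367 -2.89 1.51
endloop
endfacet
facet normal -0.702 0.655 -0.280
outer loop
vertex -3.367 -2.89 1.51
vertex -2.35 -1.38 2.492
vertex -2.273 -1.851 1.197
endloop
endfacet
facet normal 0.056 -0.342 -0.938
outer loop
vertex -2.273 -1.851 1.197
vertex -2.37 -3.82 1.908
vertex -3.367 -2.89 1.51
endloop
endfacet
facet normal -0.056 0.342 0.938
outer loop
vertex -3.444 -2.418 2.805
vertex -1.353 -2.31 2.89
vertex -2.35 -1.38 2.492
endloop
endfacet
facet normal -0.710 -0.674 0.203
outer loop
vertex -2.447 -3.349 3.203
vertex -3.444 -2.418 2.805
vertex -2.37 -3.82 1.908
endloop
endfacet
facet normal -0.056 0.341 0.938
outer loop
vertex -2.447 -3.349 3.203
vertex -1.353 -2.31 2.89
vertex -3.444 -2.418 2.805
endloop
endfacet
facet normal 0.710 0.674 -0.203
outer loop
vertex -2.35 -1.38 2.492
vertex -1.353 -2.31 2.89
vertex -2.273 -1.851 1.197
endloop
endfacet
facet normal 0.056 -0.342 -0.938
outer loop
vertex -1.276 -2.782 1.595
vertex -2.37 -3.82 1.908
vertex -2.273 -1.851 1.197
endloop
endfacet
facet normal 0.710 0.674 -0.203
outer loop
vertex -2.273 -1.851 1.197
vertex -1.353 -2.31 2.89
vertex -1.276 -2.782 1.595
endloop
endfacet
facet normal 0.702 -0.655 0.280
outer loop
vertex -1.276 -2.782 1.595
vertex -2.447 -3.349 3.203
vertex -2.37 -3.82 1.908
endloop
endfacet
facet normal 0.702 -0.655 0.280
outer loop
vertex -1.353 -2.31 2.89
vertex -2.447 -3.349 3.203
vertex -1.276 -2.782 1.595
endloop
endfacet

endsolid


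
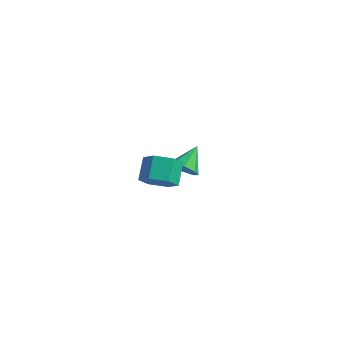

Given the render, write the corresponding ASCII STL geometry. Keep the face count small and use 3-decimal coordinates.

solid 
facet normal 0.276 -0.751 -0.600
outer loop
vertex 3.846 -3.773 2.663
vertex 2.968 -4.191 2.782
vertex 3.112 -3.554 2.051
endloop
endfacet
facet normal 0.603 0.621 -0.501
outer loop
vertex 3.846 -3.773 2.663
vertex 3.112 -3.554 2.051
vertex 3.471 -2.751 3.479
endloop
endfacet
facet normal 0.602 0.622 -0.501
outer loop
vertex 3.471 -2.751 3.479
vertex 3.112 -3.554 2.051
vertex 2.737 -2.533 2.867
endloop
endfacet
facet normal -0.276 0.752 0.599
outer loop
vertex 3.471 -2.751 3.479
vertex 2.737 -2.533 2.867
vertex 2.592 -3.169 3.598
endloop
endfacet
facet normal 0.275 -0.751 -0.600
outer loop
vertex 3.112 -3.554 2.051
vertex 2.968 -4.191 2.782
vertex 2.234 -3.972 2.171
endloop
endfacet
facet normal -0.348 0.504 -0.791
outer loop
vertex 3.112 -3.554 2.051
vertex 2.234 -3.972 2.171
vertex 2.737 -2.533 2.867
endloop
endfacet
facet normal -0.347 0.504 -0.791
outer loop
vertex 2.737 -2.533 2.867
vertex 2.234 -3.972 2.171
vertex 1.859 -2.95 2.986
endloop
endfacet
facet normal -0.276 0.752 0.599
outer loop
vertex 2.737 -2.533 2.867
vertex 1.859 -2.95 2.986
vertex 2.592 -3.169 3.598
endloop
endfacet
facet normal 0.276 -0.751 -0.600
outer loop
vertex 2.234 -3.972 2.171
vertex 2.968 -4.191 2.782
vertex 2.089 -4.609 2.901
endloop
endfacet
facet normal -0.950 -0.117 -0.291
outer loop
vertex 2.234 -3.972 2.171
vertex 2.089 -4.609 2.901
vertex 1.859 -2.95 2.986
endloop
endfacet
facet normal -0.950 -0.117 -0.290
outer loop
vertex 1.859 -2.95 2.986
vertex 2.089 -4.609 2.901
vertex 1.714 -3.587 3.717
endloop
endfacet
facet normal -0.276 0.751 0.600
outer loop
vertex 1.859 -2.95 2.986
vertex 1.714 -3.587 3.717
vertex 2.592 -3.169 3.598
endloop
endfacet
facet normal 0.276 -0.752 -0.599
outer loop
vertex 2.089 -4.609 2.901
vertex 2.968 -4.191 2.782
vertex 2.823 -4.827 3.513
endloop
endfacet
facet normal -0.602 -0.621 0.501
outer loop
vertex 2.089 -4.609 2.901
vertex 2.823 -4.827 3.513
vertex 1.714 -3.587 3.717
endloop
endfacet
facet normal -0.603 -0.621 0.501
outer loop
vertex 1.714 -3.587 3.717
vertex 2.823 -4.827 3.513
vertex 2.448 -3.806 4.329
endloop
endfacet
facet normal -0.276 0.751 0.600
outer loop
vertex 1.714 -3.587 3.717
vertex 2.448 -3.806 4.329
vertex 2.592 -3.169 3.598
endloop
endfacet
facet normal 0.276 -0.752 -0.599
outer loop
vertex 2.823 -4.827 3.513
vertex 2.968 -4.191 2.782
vertex 3.701 -4.41 3.394
endloop
endfacet
facet normal 0.347 -0.505 0.791
outer loop
vertex 2.823 -4.827 3.513
vertex 3.701 -4.41 3.394
vertex 2.448 -3.806 4.329
endloop
endfacet
facet normal 0.348 -0.503 0.791
outer loop
vertex 2.448 -3.806 4.329
vertex 3.701 -4.41 3.394
vertex 3.326 -3.388 4.209
endloop
endfacet
facet normal -0.275 0.751 0.600
outer loop
vertex 2.448 -3.806 4.329
vertex 3.326 -3.388 4.209
vertex 2.592 -3.169 3.598
endloop
endfacet
facet normal 0.276 -0.751 -0.600
outer loop
vertex 3.701 -4.41 3.394
vertex 2.968 -4.191 2.782
vertex 3.846 -3.773 2.663
endloop
endfacet
facet normal 0.950 0.117 0.290
outer loop
vertex 3.701 -4.41 3.394
vertex 3.846 -3.773 2.663
vertex 3.326 -3.388 4.209
endloop
endfacet
facet normal 0.950 0.117 0.290
outer loop
vertex 3.326 -3.388 4.209
vertex 3.846 -3.773 2.663
vertex 3.471 -2.751 3.479
endloop
endfacet
facet normal -0.276 0.751 0.600
outer loop
vertex 3.326 -3.388 4.209
vertex 3.471 -2.751 3.479
vertex 2.592 -3.169 3.598
endloop
endfacet
facet normal 0.006 -0.838 -0.545
outer loop
vertex 1.205 2.066 -1.802
vertex 0.404 2.248 -2.09
vertex 1.211 2.429 -2.36
endloop
endfacet
facet normal 0.897 0.366 0.248
outer loop
vertex 1.205 2.066 -1.802
vertex 1.211 2.429 -2.36
vertex 0.396 3.632 -1.19
endloop
endfacet
facet normal 0.006 -0.838 -0.545
outer loop
vertex 1.211 2.429 -2.36
vertex 0.404 2.248 -2.09
vertex 0.745 2.686 -2.76
endloop
endfacet
facet normal 0.640 0.713 -0.287
outer loop
vertex 1.211 2.429 -2.36
vertex 0.745 2.686 -2.76
vertex 0.396 3.632 -1.19
endloop
endfacet
facet normal 0.004 -0.838 -0.546
outer loop
vertex 0.745 2.686 -2.76
vertex 0.404 2.248 -2.09
vertex 0.079 2.687 -2.767
endloop
endfacet
facet normal 0.007 0.857 -0.515
outer loop
vertex 0.745 2.686 -2.76
vertex 0.079 2.687 -2.767
vertex 0.396 3.632 -1.19
endloop
endfacet
facet normal 0.004 -0.838 -0.545
outer loop
vertex 0.079 2.687 -2.767
vertex 0.404 2.248 -2.09
vertex -0.397 2.431 -2.377
endloop
endfacet
facet normal -0.631 0.715 -0.301
outer loop
vertex 0.079 2.687 -2.767
vertex -0.397 2.431 -2.377
vertex 0.396 3.632 -1.19
endloop
endfacet
facet normal 0.004 -0.838 -0.545
outer loop
vertex -0.397 2.431 -2.377
vertex 0.404 2.248 -2.09
vertex -0.403 2.068 -1.819
endloop
endfacet
facet normal -0.901 0.368 0.230
outer loop
vertex -0.397 2.431 -2.377
vertex -0.403 2.068 -1.819
vertex 0.396 3.632 -1.19
endloop
endfacet
facet normal 0.004 -0.839 -0.544
outer loop
vertex -0.403 2.068 -1.819
vertex 0.404 2.248 -2.09
vertex 0.063 1.811 -1.419
endloop
endfacet
facet normal -0.644 0.022 0.764
outer loop
vertex -0.403 2.068 -1.819
vertex 0.063 1.811 -1.419
vertex 0.396 3.632 -1.19
endloop
endfacet
facet normal 0.004 -0.839 -0.544
outer loop
vertex 0.063 1.811 -1.419
vertex 0.404 2.248 -2.09
vertex 0.729 1.81 -1.412
endloop
endfacet
facet normal -0.011 -0.123 0.992
outer loop
vertex 0.063 1.811 -1.419
vertex 0.729 1.81 -1.412
vertex 0.396 3.632 -1.19
endloop
endfacet
facet normal 0.005 -0.839 -0.544
outer loop
vertex 0.729 1.81 -1.412
vertex 0.404 2.248 -2.09
vertex 1.205 2.066 -1.802
endloop
endfacet
facet normal 0.627 0.020 0.779
outer loop
vertex 0.729 1.81 -1.412
vertex 1.205 2.066 -1.802
vertex 0.396 3.632 -1.19
endloop
endfacet

endsolid


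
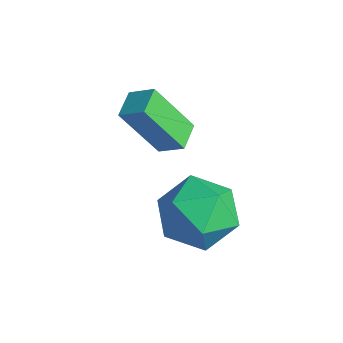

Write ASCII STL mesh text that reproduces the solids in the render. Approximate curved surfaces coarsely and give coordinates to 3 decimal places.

solid 
facet normal -0.383 0.862 -0.332
outer loop
vertex 0.043 -0.31 -4.457
vertex -1.04 -0.573 -3.889
vertex -0.15 0.058 -3.277
endloop
endfacet
facet normal 0.321 0.918 -0.234
outer loop
vertex 0.043 -0.31 -4.457
vertex -0.15 0.058 -3.277
vertex 0.959 -0.415 -3.61
endloop
endfacet
facet normal 0.640 0.424 -0.640
outer loop
vertex 0.043 -0.31 -4.457
vertex 0.959 -0.415 -3.61
vertex 0.754 -1.339 -4.428
endloop
endfacet
facet normal 0.133 0.064 -0.989
outer loop
vertex 0.043 -0.31 -4.457
vertex 0.754 -1.339 -4.428
vertex -0.481 -1.437 -4.601
endloop
endfacet
facet normal -0.500 0.335 -0.799
outer loop
vertex 0.043 -0.31 -4.457
vertex -0.481 -1.437 -4.601
vertex -1.04 -0.573 -3.889
endloop
endfacet
facet normal 0.461 0.765 0.449
outer loop
vertex 0.959 -0.415 -3.61
vertex -0.15 0.058 -3.277
vertex 0.441 -0.743 -2.519
endloop
endfacet
facet normal -0.678 0.675 0.291
outer loop
vertex -0.15 0.058 -3.277
vertex -1.04 -0.573 -3.889
vertex -0.794 -0.841 -2.692
endloop
endfacet
facet normal -0.867 -0.178 -0.465
outer loop
vertex -1.04 -0.573 -3.889
vertex -0.481 -1.437 -4.601
vertex -0.999 -1.765 -3.51
endloop
endfacet
facet normal 0.157 -0.615 -0.773
outer loop
vertex -0.481 -1.437 -4.601
vertex 0.754 -1.339 -4.428
vertex 0.11 -2.238 -3.843
endloop
endfacet
facet normal 0.978 -0.033 -0.208
outer loop
vertex 0.754 -1.339 -4.428
vertex 0.959 -0.415 -3.61
vertex 1.0 -1.607 -3.231
endloop
endfacet
facet normal -0.133 -0.064 0.989
outer loop
vertex -0.083 -1.87 -2.663
vertex 0.441 -0.743 -2.519
vertex -0.794 -0.841 -2.692
endloop
endfacet
facet normal -0.640 -0.424 0.640
outer loop
vertex -0.083 -1.87 -2.663
vertex -0.794 -0.841 -2.692
vertex -0.999 -1.765 -3.51
endloop
endfacet
facet normal -0.321 -0.918 0.234
outer loop
vertex -0.083 -1.87 -2.663
vertex -0.999 -1.765 -3.51
vertex 0.11 -2.238 -3.843
endloop
endfacet
facet normal 0.383 -0.862 0.332
outer loop
vertex -0.083 -1.87 -2.663
vertex 0.11 -2.238 -3.843
vertex 1.0 -1.607 -3.231
endloop
endfacet
facet normal 0.500 -0.335 0.799
outer loop
vertex -0.083 -1.87 -2.663
vertex 1.0 -1.607 -3.231
vertex 0.441 -0.743 -2.519
endloop
endfacet
facet normal -0.157 0.615 0.773
outer loop
vertex -0.794 -0.841 -2.692
vertex 0.441 -0.743 -2.519
vertex -0.15 0.058 -3.277
endloop
endfacet
facet normal -0.978 0.033 0.208
outer loop
vertex -0.999 -1.765 -3.51
vertex -0.794 -0.841 -2.692
vertex -1.04 -0.573 -3.889
endloop
endfacet
facet normal -0.461 -0.765 -0.449
outer loop
vertex 0.11 -2.238 -3.843
vertex -0.999 -1.765 -3.51
vertex -0.481 -1.437 -4.601
endloop
endfacet
facet normal 0.678 -0.675 -0.291
outer loop
vertex 1.0 -1.607 -3.231
vertex 0.11 -2.238 -3.843
vertex 0.754 -1.339 -4.428
endloop
endfacet
facet normal 0.867 0.178 0.465
outer loop
vertex 0.441 -0.743 -2.519
vertex 1.0 -1.607 -3.231
vertex 0.959 -0.415 -3.61
endloop
endfacet
facet normal -0.302 -0.461 0.834
outer loop
vertex -2.305 -1.374 -0.858
vertex -2.892 -0.685 -0.69
vertex -2.943 -1.803 -1.326
endloop
endfacet
facet normal 0.637 -0.749 -0.183
outer loop
vertex -2.348 -0.895 -2.97
vertex -2.305 -1.374 -0.858
vertex -2.943 -1.803 -1.326
endloop
endfacet
facet normal -0.301 -0.461 0.835
outer loop
vertex -2.943 -1.803 -1.326
vertex -2.892 -0.685 -0.69
vertex -3.53 -1.115 -1.158
endloop
endfacet
facet normal -0.708 -0.477 -0.520
outer loop
vertex -3.53 -1.115 -1.158
vertex -2.348 -0.895 -2.97
vertex -2.943 -1.803 -1.326
endloop
endfacet
facet normal 0.709 0.477 0.520
outer loop
vertex -2.305 -1.374 -0.858
vertex -2.297 0.223 -2.334
vertex -2.892 -0.685 -0.69
endloop
endfacet
facet normal 0.638 -0.748 -0.183
outer loop
vertex -1.71 -0.465 -2.502
vertex -2.305 -1.374 -0.858
vertex -2.348 -0.895 -2.97
endloop
endfacet
facet normal 0.708 0.477 0.520
outer loop
vertex -1.71 -0.465 -2.502
vertex -2.297 0.223 -2.334
vertex -2.305 -1.374 -0.858
endloop
endfacet
facet normal -0.638 0.748 0.182
outer loop
vertex -2.892 -0.685 -0.69
vertex -2.297 0.223 -2.334
vertex -3.53 -1.115 -1.158
endloop
endfacet
facet normal -0.709 -0.477 -0.520
outer loop
vertex -2.935 -0.206 -2.802
vertex -2.348 -0.895 -2.97
vertex -3.53 -1.115 -1.158
endloop
endfacet
facet normal -0.638 0.748 0.183
outer loop
vertex -3.53 -1.115 -1.158
vertex -2.297 0.223 -2.334
vertex -2.935 -0.206 -2.802
endloop
endfacet
facet normal 0.302 0.461 -0.835
outer loop
vertex -2.935 -0.206 -2.802
vertex -1.71 -0.465 -2.502
vertex -2.348 -0.895 -2.97
endloop
endfacet
facet normal 0.302 0.461 -0.834
outer loop
vertex -2.297 0.223 -2.334
vertex -1.71 -0.465 -2.502
vertex -2.935 -0.206 -2.802
endloop
endfacet

endsolid


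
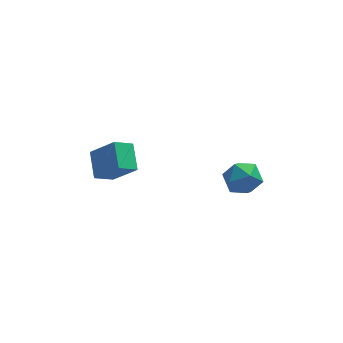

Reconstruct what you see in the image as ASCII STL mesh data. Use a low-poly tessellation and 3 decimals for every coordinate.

solid 
facet normal -0.582 0.657 0.480
outer loop
vertex 2.062 -0.125 0.646
vertex 2.526 -0.255 1.387
vertex 2.769 0.376 0.818
endloop
endfacet
facet normal -0.530 0.821 -0.213
outer loop
vertex 2.062 -0.125 0.646
vertex 2.769 0.376 0.818
vertex 2.629 0.073 -0.0
endloop
endfacet
facet normal -0.764 0.262 -0.590
outer loop
vertex 2.062 -0.125 0.646
vertex 2.629 0.073 -0.0
vertex 2.3 -0.744 0.063
endloop
endfacet
facet normal -0.960 -0.247 -0.130
outer loop
vertex 2.062 -0.125 0.646
vertex 2.3 -0.744 0.063
vertex 2.236 -0.946 0.92
endloop
endfacet
facet normal -0.848 -0.003 0.530
outer loop
vertex 2.062 -0.125 0.646
vertex 2.236 -0.946 0.92
vertex 2.526 -0.255 1.387
endloop
endfacet
facet normal 0.161 0.916 -0.367
outer loop
vertex 2.629 0.073 -0.0
vertex 2.769 0.376 0.818
vertex 3.444 0.066 0.34
endloop
endfacet
facet normal 0.077 0.651 0.755
outer loop
vertex 2.769 0.376 0.818
vertex 2.526 -0.255 1.387
vertex 3.38 -0.136 1.197
endloop
endfacet
facet normal -0.353 -0.418 0.837
outer loop
vertex 2.526 -0.255 1.387
vertex 2.236 -0.946 0.92
vertex 3.051 -0.953 1.26
endloop
endfacet
facet normal -0.537 -0.812 -0.231
outer loop
vertex 2.236 -0.946 0.92
vertex 2.3 -0.744 0.063
vertex 2.911 -1.256 0.442
endloop
endfacet
facet normal -0.219 0.013 -0.976
outer loop
vertex 2.3 -0.744 0.063
vertex 2.629 0.073 -0.0
vertex 3.154 -0.625 -0.127
endloop
endfacet
facet normal 0.960 0.247 0.130
outer loop
vertex 3.618 -0.755 0.614
vertex 3.444 0.066 0.34
vertex 3.38 -0.136 1.197
endloop
endfacet
facet normal 0.764 -0.262 0.590
outer loop
vertex 3.618 -0.755 0.614
vertex 3.38 -0.136 1.197
vertex 3.051 -0.953 1.26
endloop
endfacet
facet normal 0.530 -0.821 0.213
outer loop
vertex 3.618 -0.755 0.614
vertex 3.051 -0.953 1.26
vertex 2.911 -1.256 0.442
endloop
endfacet
facet normal 0.582 -0.657 -0.480
outer loop
vertex 3.618 -0.755 0.614
vertex 2.911 -1.256 0.442
vertex 3.154 -0.625 -0.127
endloop
endfacet
facet normal 0.848 0.003 -0.530
outer loop
vertex 3.618 -0.755 0.614
vertex 3.154 -0.625 -0.127
vertex 3.444 0.066 0.34
endloop
endfacet
facet normal 0.537 0.812 0.231
outer loop
vertex 3.38 -0.136 1.197
vertex 3.444 0.066 0.34
vertex 2.769 0.376 0.818
endloop
endfacet
facet normal 0.219 -0.013 0.976
outer loop
vertex 3.051 -0.953 1.26
vertex 3.38 -0.136 1.197
vertex 2.526 -0.255 1.387
endloop
endfacet
facet normal -0.161 -0.916 0.367
outer loop
vertex 2.911 -1.256 0.442
vertex 3.051 -0.953 1.26
vertex 2.236 -0.946 0.92
endloop
endfacet
facet normal -0.077 -0.651 -0.755
outer loop
vertex 3.154 -0.625 -0.127
vertex 2.911 -1.256 0.442
vertex 2.3 -0.744 0.063
endloop
endfacet
facet normal 0.353 0.418 -0.837
outer loop
vertex 3.444 0.066 0.34
vertex 3.154 -0.625 -0.127
vertex 2.629 0.073 -0.0
endloop
endfacet
facet normal -0.618 0.355 -0.702
outer loop
vertex -2.995 0.638 0.175
vertex -3.072 1.767 0.814
vertex -2.219 0.98 -0.335
endloop
endfacet
facet normal 0.060 -0.869 -0.492
outer loop
vertex -1.268 0.433 0.746
vertex -2.995 0.638 0.175
vertex -2.219 0.98 -0.335
endloop
endfacet
facet normal -0.618 0.355 -0.702
outer loop
vertex -2.219 0.98 -0.335
vertex -3.072 1.767 0.814
vertex -2.296 2.109 0.304
endloop
endfacet
facet normal 0.784 0.345 -0.515
outer loop
vertex -2.296 2.109 0.304
vertex -1.268 0.433 0.746
vertex -2.219 0.98 -0.335
endloop
endfacet
facet normal -0.784 -0.345 0.515
outer loop
vertex -2.995 0.638 0.175
vertex -2.121 1.22 1.895
vertex -3.072 1.767 0.814
endloop
endfacet
facet normal 0.060 -0.869 -0.492
outer loop
vertex -2.044 0.091 1.256
vertex -2.995 0.638 0.175
vertex -1.268 0.433 0.746
endloop
endfacet
facet normal -0.784 -0.345 0.515
outer loop
vertex -2.044 0.091 1.256
vertex -2.121 1.22 1.895
vertex -2.995 0.638 0.175
endloop
endfacet
facet normal -0.060 0.869 0.492
outer loop
vertex -3.072 1.767 0.814
vertex -2.121 1.22 1.895
vertex -2.296 2.109 0.304
endloop
endfacet
facet normal 0.784 0.345 -0.515
outer loop
vertex -1.345 1.562 1.385
vertex -1.268 0.433 0.746
vertex -2.296 2.109 0.304
endloop
endfacet
facet normal -0.060 0.869 0.492
outer loop
vertex -2.296 2.109 0.304
vertex -2.121 1.22 1.895
vertex -1.345 1.562 1.385
endloop
endfacet
facet normal 0.618 -0.355 0.702
outer loop
vertex -1.345 1.562 1.385
vertex -2.044 0.091 1.256
vertex -1.268 0.433 0.746
endloop
endfacet
facet normal 0.618 -0.355 0.702
outer loop
vertex -2.121 1.22 1.895
vertex -2.044 0.091 1.256
vertex -1.345 1.562 1.385
endloop
endfacet

endsolid


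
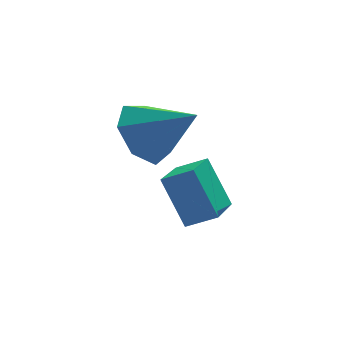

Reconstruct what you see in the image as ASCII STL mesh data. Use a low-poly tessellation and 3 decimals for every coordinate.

solid 
facet normal -0.288 0.422 0.860
outer loop
vertex 0.58 3.228 1.678
vertex 1.364 2.937 2.083
vertex 1.328 4.632 1.239
endloop
endfacet
facet normal -0.844 0.313 -0.436
outer loop
vertex 1.796 3.943 -0.163
vertex 0.58 3.228 1.678
vertex 1.328 4.632 1.239
endloop
endfacet
facet normal -0.287 0.422 0.860
outer loop
vertex 1.328 4.632 1.239
vertex 1.364 2.937 2.083
vertex 2.113 4.34 1.644
endloop
endfacet
facet normal 0.454 0.850 -0.266
outer loop
vertex 2.113 4.34 1.644
vertex 1.796 3.943 -0.163
vertex 1.328 4.632 1.239
endloop
endfacet
facet normal -0.453 -0.850 0.267
outer loop
vertex 0.58 3.228 1.678
vertex 1.832 2.248 0.681
vertex 1.364 2.937 2.083
endloop
endfacet
facet normal -0.844 0.314 -0.435
outer loop
vertex 1.047 2.54 0.276
vertex 0.58 3.228 1.678
vertex 1.796 3.943 -0.163
endloop
endfacet
facet normal -0.454 -0.850 0.266
outer loop
vertex 1.047 2.54 0.276
vertex 1.832 2.248 0.681
vertex 0.58 3.228 1.678
endloop
endfacet
facet normal 0.843 -0.314 0.436
outer loop
vertex 1.364 2.937 2.083
vertex 1.832 2.248 0.681
vertex 2.113 4.34 1.644
endloop
endfacet
facet normal 0.453 0.851 -0.266
outer loop
vertex 2.58 3.652 0.242
vertex 1.796 3.943 -0.163
vertex 2.113 4.34 1.644
endloop
endfacet
facet normal 0.844 -0.314 0.435
outer loop
vertex 2.113 4.34 1.644
vertex 1.832 2.248 0.681
vertex 2.58 3.652 0.242
endloop
endfacet
facet normal 0.287 -0.422 -0.860
outer loop
vertex 2.58 3.652 0.242
vertex 1.047 2.54 0.276
vertex 1.796 3.943 -0.163
endloop
endfacet
facet normal 0.287 -0.422 -0.860
outer loop
vertex 1.832 2.248 0.681
vertex 1.047 2.54 0.276
vertex 2.58 3.652 0.242
endloop
endfacet
facet normal -0.660 0.504 -0.557
outer loop
vertex 1.014 4.456 2.92
vertex 0.285 3.728 3.126
vertex 0.504 4.605 3.66
endloop
endfacet
facet normal 0.755 0.505 0.419
outer loop
vertex 1.014 4.456 2.92
vertex 0.504 4.605 3.66
vertex 1.435 2.852 4.094
endloop
endfacet
facet normal -0.660 0.504 -0.557
outer loop
vertex 0.504 4.605 3.66
vertex 0.285 3.728 3.126
vertex -0.171 4.094 3.998
endloop
endfacet
facet normal 0.205 0.337 0.919
outer loop
vertex 0.504 4.605 3.66
vertex -0.171 4.094 3.998
vertex 1.435 2.852 4.094
endloop
endfacet
facet normal -0.661 0.504 -0.557
outer loop
vertex -0.171 4.094 3.998
vertex 0.285 3.728 3.126
vertex -0.502 3.307 3.679
endloop
endfacet
facet normal -0.261 -0.266 0.928
outer loop
vertex -0.171 4.094 3.998
vertex -0.502 3.307 3.679
vertex 1.435 2.852 4.094
endloop
endfacet
facet normal -0.661 0.504 -0.556
outer loop
vertex -0.502 3.307 3.679
vertex 0.285 3.728 3.126
vertex -0.24 2.838 2.943
endloop
endfacet
facet normal -0.293 -0.850 0.437
outer loop
vertex -0.502 3.307 3.679
vertex -0.24 2.838 2.943
vertex 1.435 2.852 4.094
endloop
endfacet
facet normal -0.661 0.504 -0.556
outer loop
vertex -0.24 2.838 2.943
vertex 0.285 3.728 3.126
vertex 0.417 3.039 2.345
endloop
endfacet
facet normal 0.133 -0.974 -0.182
outer loop
vertex -0.24 2.838 2.943
vertex 0.417 3.039 2.345
vertex 1.435 2.852 4.094
endloop
endfacet
facet normal -0.660 0.504 -0.556
outer loop
vertex 0.417 3.039 2.345
vertex 0.285 3.728 3.126
vertex 0.975 3.759 2.335
endloop
endfacet
facet normal 0.697 -0.547 -0.464
outer loop
vertex 0.417 3.039 2.345
vertex 0.975 3.759 2.335
vertex 1.435 2.852 4.094
endloop
endfacet
facet normal -0.661 0.504 -0.556
outer loop
vertex 0.975 3.759 2.335
vertex 0.285 3.728 3.126
vertex 1.014 4.456 2.92
endloop
endfacet
facet normal 0.974 0.111 -0.197
outer loop
vertex 0.975 3.759 2.335
vertex 1.014 4.456 2.92
vertex 1.435 2.852 4.094
endloop
endfacet

endsolid


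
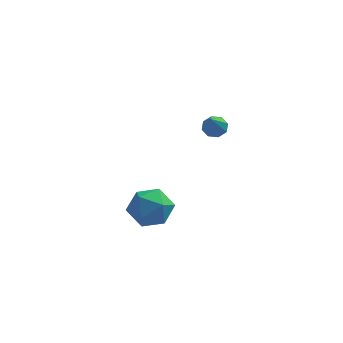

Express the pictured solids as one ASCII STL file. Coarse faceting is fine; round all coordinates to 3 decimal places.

solid 
facet normal -0.012 0.869 0.494
outer loop
vertex -2.578 -2.801 -1.572
vertex -3.512 -3.111 -1.048
vertex -2.518 -3.35 -0.604
endloop
endfacet
facet normal 0.658 0.672 0.340
outer loop
vertex -2.578 -2.801 -1.572
vertex -2.518 -3.35 -0.604
vertex -1.823 -3.609 -1.435
endloop
endfacet
facet normal 0.710 0.601 -0.368
outer loop
vertex -2.578 -2.801 -1.572
vertex -1.823 -3.609 -1.435
vertex -2.387 -3.53 -2.393
endloop
endfacet
facet normal 0.073 0.754 -0.653
outer loop
vertex -2.578 -2.801 -1.572
vertex -2.387 -3.53 -2.393
vertex -3.431 -3.222 -2.154
endloop
endfacet
facet normal -0.373 0.920 -0.120
outer loop
vertex -2.578 -2.801 -1.572
vertex -3.431 -3.222 -2.154
vertex -3.512 -3.111 -1.048
endloop
endfacet
facet normal 0.772 0.033 0.635
outer loop
vertex -1.823 -3.609 -1.435
vertex -2.518 -3.35 -0.604
vertex -2.289 -4.418 -0.826
endloop
endfacet
facet normal -0.310 0.352 0.883
outer loop
vertex -2.518 -3.35 -0.604
vertex -3.512 -3.111 -1.048
vertex -3.333 -4.11 -0.587
endloop
endfacet
facet normal -0.895 0.433 -0.109
outer loop
vertex -3.512 -3.111 -1.048
vertex -3.431 -3.222 -2.154
vertex -3.897 -4.031 -1.545
endloop
endfacet
facet normal -0.174 0.165 -0.971
outer loop
vertex -3.431 -3.222 -2.154
vertex -2.387 -3.53 -2.393
vertex -3.202 -4.29 -2.376
endloop
endfacet
facet normal 0.856 -0.082 -0.511
outer loop
vertex -2.387 -3.53 -2.393
vertex -1.823 -3.609 -1.435
vertex -2.208 -4.529 -1.932
endloop
endfacet
facet normal -0.073 -0.754 0.653
outer loop
vertex -3.142 -4.839 -1.408
vertex -2.289 -4.418 -0.826
vertex -3.333 -4.11 -0.587
endloop
endfacet
facet normal -0.710 -0.601 0.368
outer loop
vertex -3.142 -4.839 -1.408
vertex -3.333 -4.11 -0.587
vertex -3.897 -4.031 -1.545
endloop
endfacet
facet normal -0.658 -0.672 -0.340
outer loop
vertex -3.142 -4.839 -1.408
vertex -3.897 -4.031 -1.545
vertex -3.202 -4.29 -2.376
endloop
endfacet
facet normal 0.012 -0.869 -0.494
outer loop
vertex -3.142 -4.839 -1.408
vertex -3.202 -4.29 -2.376
vertex -2.208 -4.529 -1.932
endloop
endfacet
facet normal 0.373 -0.920 0.120
outer loop
vertex -3.142 -4.839 -1.408
vertex -2.208 -4.529 -1.932
vertex -2.289 -4.418 -0.826
endloop
endfacet
facet normal 0.174 -0.165 0.971
outer loop
vertex -3.333 -4.11 -0.587
vertex -2.289 -4.418 -0.826
vertex -2.518 -3.35 -0.604
endloop
endfacet
facet normal -0.856 0.082 0.511
outer loop
vertex -3.897 -4.031 -1.545
vertex -3.333 -4.11 -0.587
vertex -3.512 -3.111 -1.048
endloop
endfacet
facet normal -0.772 -0.033 -0.635
outer loop
vertex -3.202 -4.29 -2.376
vertex -3.897 -4.031 -1.545
vertex -3.431 -3.222 -2.154
endloop
endfacet
facet normal 0.310 -0.352 -0.883
outer loop
vertex -2.208 -4.529 -1.932
vertex -3.202 -4.29 -2.376
vertex -2.387 -3.53 -2.393
endloop
endfacet
facet normal 0.895 -0.433 0.109
outer loop
vertex -2.289 -4.418 -0.826
vertex -2.208 -4.529 -1.932
vertex -1.823 -3.609 -1.435
endloop
endfacet
facet normal 0.069 0.688 -0.723
outer loop
vertex 0.348 -2.916 3.402
vertex -0.195 -3.013 3.258
vertex 0.069 -2.66 3.619
endloop
endfacet
facet normal 0.722 0.234 0.651
outer loop
vertex 0.348 -2.916 3.402
vertex 0.069 -2.66 3.619
vertex -0.325 -4.347 4.662
endloop
endfacet
facet normal 0.068 0.688 -0.722
outer loop
vertex 0.069 -2.66 3.619
vertex -0.195 -3.013 3.258
vertex -0.364 -2.611 3.625
endloop
endfacet
facet normal 0.070 0.513 0.856
outer loop
vertex 0.069 -2.66 3.619
vertex -0.364 -2.611 3.625
vertex -0.325 -4.347 4.662
endloop
endfacet
facet normal 0.065 0.688 -0.723
outer loop
vertex -0.364 -2.611 3.625
vertex -0.195 -3.013 3.258
vertex -0.698 -2.798 3.417
endloop
endfacet
facet normal -0.634 0.386 0.670
outer loop
vertex -0.364 -2.611 3.625
vertex -0.698 -2.798 3.417
vertex -0.325 -4.347 4.662
endloop
endfacet
facet normal 0.066 0.688 -0.722
outer loop
vertex -0.698 -2.798 3.417
vertex -0.195 -3.013 3.258
vertex -0.738 -3.111 3.115
endloop
endfacet
facet normal -0.976 -0.072 0.204
outer loop
vertex -0.698 -2.798 3.417
vertex -0.738 -3.111 3.115
vertex -0.325 -4.347 4.662
endloop
endfacet
facet normal 0.067 0.687 -0.724
outer loop
vertex -0.738 -3.111 3.115
vertex -0.195 -3.013 3.258
vertex -0.459 -3.367 2.898
endloop
endfacet
facet normal -0.757 -0.594 -0.272
outer loop
vertex -0.738 -3.111 3.115
vertex -0.459 -3.367 2.898
vertex -0.325 -4.347 4.662
endloop
endfacet
facet normal 0.068 0.686 -0.724
outer loop
vertex -0.459 -3.367 2.898
vertex -0.195 -3.013 3.258
vertex -0.026 -3.416 2.892
endloop
endfacet
facet normal -0.105 -0.873 -0.477
outer loop
vertex -0.459 -3.367 2.898
vertex -0.026 -3.416 2.892
vertex -0.325 -4.347 4.662
endloop
endfacet
facet normal 0.067 0.686 -0.724
outer loop
vertex -0.026 -3.416 2.892
vertex -0.195 -3.013 3.258
vertex 0.309 -3.229 3.1
endloop
endfacet
facet normal 0.598 -0.747 -0.292
outer loop
vertex -0.026 -3.416 2.892
vertex 0.309 -3.229 3.1
vertex -0.325 -4.347 4.662
endloop
endfacet
facet normal 0.069 0.688 -0.722
outer loop
vertex 0.309 -3.229 3.1
vertex -0.195 -3.013 3.258
vertex 0.348 -2.916 3.402
endloop
endfacet
facet normal 0.941 -0.287 0.176
outer loop
vertex 0.309 -3.229 3.1
vertex 0.348 -2.916 3.402
vertex -0.325 -4.347 4.662
endloop
endfacet

endsolid


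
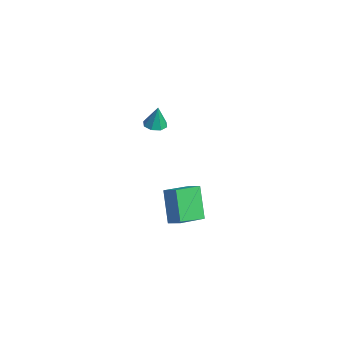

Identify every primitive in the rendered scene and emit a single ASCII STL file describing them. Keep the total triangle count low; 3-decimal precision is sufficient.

solid 
facet normal -0.507 0.065 0.860
outer loop
vertex 1.236 -2.708 -1.591
vertex 1.907 -2.269 -1.229
vertex 0.484 -1.092 -2.157
endloop
endfacet
facet normal -0.763 -0.499 -0.411
outer loop
vertex 1.553 -1.231 -3.971
vertex 1.236 -2.708 -1.591
vertex 0.484 -1.092 -2.157
endloop
endfacet
facet normal -0.506 0.066 0.860
outer loop
vertex 0.484 -1.092 -2.157
vertex 1.907 -2.269 -1.229
vertex 1.156 -0.653 -1.795
endloop
endfacet
facet normal -0.402 0.864 -0.303
outer loop
vertex 1.156 -0.653 -1.795
vertex 1.553 -1.231 -3.971
vertex 0.484 -1.092 -2.157
endloop
endfacet
facet normal 0.402 -0.864 0.303
outer loop
vertex 1.236 -2.708 -1.591
vertex 2.976 -2.408 -3.043
vertex 1.907 -2.269 -1.229
endloop
endfacet
facet normal -0.763 -0.499 -0.411
outer loop
vertex 2.304 -2.847 -3.405
vertex 1.236 -2.708 -1.591
vertex 1.553 -1.231 -3.971
endloop
endfacet
facet normal 0.402 -0.864 0.303
outer loop
vertex 2.304 -2.847 -3.405
vertex 2.976 -2.408 -3.043
vertex 1.236 -2.708 -1.591
endloop
endfacet
facet normal 0.763 0.499 0.411
outer loop
vertex 1.907 -2.269 -1.229
vertex 2.976 -2.408 -3.043
vertex 1.156 -0.653 -1.795
endloop
endfacet
facet normal -0.402 0.864 -0.303
outer loop
vertex 2.224 -0.792 -3.609
vertex 1.553 -1.231 -3.971
vertex 1.156 -0.653 -1.795
endloop
endfacet
facet normal 0.763 0.499 0.411
outer loop
vertex 1.156 -0.653 -1.795
vertex 2.976 -2.408 -3.043
vertex 2.224 -0.792 -3.609
endloop
endfacet
facet normal 0.507 -0.066 -0.860
outer loop
vertex 2.224 -0.792 -3.609
vertex 2.304 -2.847 -3.405
vertex 1.553 -1.231 -3.971
endloop
endfacet
facet normal 0.506 -0.066 -0.860
outer loop
vertex 2.976 -2.408 -3.043
vertex 2.304 -2.847 -3.405
vertex 2.224 -0.792 -3.609
endloop
endfacet
facet normal -0.137 -0.073 -0.988
outer loop
vertex 1.371 -3.401 3.267
vertex 0.868 -3.008 3.308
vertex 1.496 -2.93 3.215
endloop
endfacet
facet normal 0.931 -0.215 0.295
outer loop
vertex 1.371 -3.401 3.267
vertex 1.496 -2.93 3.215
vertex 1.052 -2.912 4.632
endloop
endfacet
facet normal -0.137 -0.072 -0.988
outer loop
vertex 1.496 -2.93 3.215
vertex 0.868 -3.008 3.308
vertex 1.253 -2.505 3.218
endloop
endfacet
facet normal 0.840 0.478 0.257
outer loop
vertex 1.496 -2.93 3.215
vertex 1.253 -2.505 3.218
vertex 1.052 -2.912 4.632
endloop
endfacet
facet normal -0.138 -0.071 -0.988
outer loop
vertex 1.253 -2.505 3.218
vertex 0.868 -3.008 3.308
vertex 0.784 -2.375 3.274
endloop
endfacet
facet normal 0.288 0.909 0.302
outer loop
vertex 1.253 -2.505 3.218
vertex 0.784 -2.375 3.274
vertex 1.052 -2.912 4.632
endloop
endfacet
facet normal -0.138 -0.071 -0.988
outer loop
vertex 0.784 -2.375 3.274
vertex 0.868 -3.008 3.308
vertex 0.364 -2.616 3.35
endloop
endfacet
facet normal -0.399 0.823 0.404
outer loop
vertex 0.784 -2.375 3.274
vertex 0.364 -2.616 3.35
vertex 1.052 -2.912 4.632
endloop
endfacet
facet normal -0.137 -0.071 -0.988
outer loop
vertex 0.364 -2.616 3.35
vertex 0.868 -3.008 3.308
vertex 0.239 -3.087 3.401
endloop
endfacet
facet normal -0.820 0.272 0.503
outer loop
vertex 0.364 -2.616 3.35
vertex 0.239 -3.087 3.401
vertex 1.052 -2.912 4.632
endloop
endfacet
facet normal -0.137 -0.074 -0.988
outer loop
vertex 0.239 -3.087 3.401
vertex 0.868 -3.008 3.308
vertex 0.483 -3.512 3.399
endloop
endfacet
facet normal -0.728 -0.421 0.541
outer loop
vertex 0.239 -3.087 3.401
vertex 0.483 -3.512 3.399
vertex 1.052 -2.912 4.632
endloop
endfacet
facet normal -0.138 -0.073 -0.988
outer loop
vertex 0.483 -3.512 3.399
vertex 0.868 -3.008 3.308
vertex 0.952 -3.642 3.343
endloop
endfacet
facet normal -0.177 -0.851 0.495
outer loop
vertex 0.483 -3.512 3.399
vertex 0.952 -3.642 3.343
vertex 1.052 -2.912 4.632
endloop
endfacet
facet normal -0.137 -0.073 -0.988
outer loop
vertex 0.952 -3.642 3.343
vertex 0.868 -3.008 3.308
vertex 1.371 -3.401 3.267
endloop
endfacet
facet normal 0.511 -0.764 0.393
outer loop
vertex 0.952 -3.642 3.343
vertex 1.371 -3.401 3.267
vertex 1.052 -2.912 4.632
endloop
endfacet

endsolid
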